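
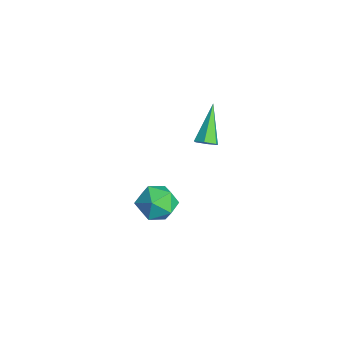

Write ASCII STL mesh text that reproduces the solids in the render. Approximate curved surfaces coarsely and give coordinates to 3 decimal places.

solid 
facet normal -0.955 0.256 -0.147
outer loop
vertex 0.31 2.169 -3.436
vertex -0.005 1.375 -2.77
vertex 0.199 2.363 -2.376
endloop
endfacet
facet normal -0.528 0.824 -0.206
outer loop
vertex 0.31 2.169 -3.436
vertex 0.199 2.363 -2.376
vertex 1.045 2.77 -2.916
endloop
endfacet
facet normal -0.053 0.690 -0.722
outer loop
vertex 0.31 2.169 -3.436
vertex 1.045 2.77 -2.916
vertex 1.365 2.034 -3.642
endloop
endfacet
facet normal -0.187 0.038 -0.982
outer loop
vertex 0.31 2.169 -3.436
vertex 1.365 2.034 -3.642
vertex 0.716 1.171 -3.552
endloop
endfacet
facet normal -0.745 -0.230 -0.627
outer loop
vertex 0.31 2.169 -3.436
vertex 0.716 1.171 -3.552
vertex -0.005 1.375 -2.77
endloop
endfacet
facet normal -0.172 0.897 0.407
outer loop
vertex 1.045 2.77 -2.916
vertex 0.199 2.363 -2.376
vertex 1.184 2.349 -1.928
endloop
endfacet
facet normal -0.864 -0.022 0.503
outer loop
vertex 0.199 2.363 -2.376
vertex -0.005 1.375 -2.77
vertex 0.535 1.486 -1.838
endloop
endfacet
facet normal -0.523 -0.808 -0.271
outer loop
vertex -0.005 1.375 -2.77
vertex 0.716 1.171 -3.552
vertex 0.855 0.75 -2.564
endloop
endfacet
facet normal 0.380 -0.374 -0.846
outer loop
vertex 0.716 1.171 -3.552
vertex 1.365 2.034 -3.642
vertex 1.701 1.157 -3.104
endloop
endfacet
facet normal 0.596 0.680 -0.427
outer loop
vertex 1.365 2.034 -3.642
vertex 1.045 2.77 -2.916
vertex 1.905 2.145 -2.71
endloop
endfacet
facet normal 0.187 -0.038 0.982
outer loop
vertex 1.59 1.351 -2.044
vertex 1.184 2.349 -1.928
vertex 0.535 1.486 -1.838
endloop
endfacet
facet normal 0.053 -0.690 0.722
outer loop
vertex 1.59 1.351 -2.044
vertex 0.535 1.486 -1.838
vertex 0.855 0.75 -2.564
endloop
endfacet
facet normal 0.528 -0.824 0.206
outer loop
vertex 1.59 1.351 -2.044
vertex 0.855 0.75 -2.564
vertex 1.701 1.157 -3.104
endloop
endfacet
facet normal 0.955 -0.256 0.147
outer loop
vertex 1.59 1.351 -2.044
vertex 1.701 1.157 -3.104
vertex 1.905 2.145 -2.71
endloop
endfacet
facet normal 0.745 0.230 0.627
outer loop
vertex 1.59 1.351 -2.044
vertex 1.905 2.145 -2.71
vertex 1.184 2.349 -1.928
endloop
endfacet
facet normal -0.380 0.374 0.846
outer loop
vertex 0.535 1.486 -1.838
vertex 1.184 2.349 -1.928
vertex 0.199 2.363 -2.376
endloop
endfacet
facet normal -0.596 -0.680 0.427
outer loop
vertex 0.855 0.75 -2.564
vertex 0.535 1.486 -1.838
vertex -0.005 1.375 -2.77
endloop
endfacet
facet normal 0.172 -0.897 -0.407
outer loop
vertex 1.701 1.157 -3.104
vertex 0.855 0.75 -2.564
vertex 0.716 1.171 -3.552
endloop
endfacet
facet normal 0.864 0.022 -0.503
outer loop
vertex 1.905 2.145 -2.71
vertex 1.701 1.157 -3.104
vertex 1.365 2.034 -3.642
endloop
endfacet
facet normal 0.523 0.808 0.271
outer loop
vertex 1.184 2.349 -1.928
vertex 1.905 2.145 -2.71
vertex 1.045 2.77 -2.916
endloop
endfacet
facet normal 0.632 -0.356 -0.688
outer loop
vertex 2.681 3.382 2.675
vertex 2.345 3.57 2.269
vertex 2.75 3.899 2.471
endloop
endfacet
facet normal 0.600 0.223 0.768
outer loop
vertex 2.681 3.382 2.675
vertex 2.75 3.899 2.471
vertex 1.035 4.31 3.691
endloop
endfacet
facet normal 0.633 -0.357 -0.687
outer loop
vertex 2.75 3.899 2.471
vertex 2.345 3.57 2.269
vertex 2.414 4.087 2.064
endloop
endfacet
facet normal 0.333 0.930 0.155
outer loop
vertex 2.75 3.899 2.471
vertex 2.414 4.087 2.064
vertex 1.035 4.31 3.691
endloop
endfacet
facet normal 0.633 -0.357 -0.687
outer loop
vertex 2.414 4.087 2.064
vertex 2.345 3.57 2.269
vertex 2.009 3.758 1.862
endloop
endfacet
facet normal -0.412 0.788 -0.457
outer loop
vertex 2.414 4.087 2.064
vertex 2.009 3.758 1.862
vertex 1.035 4.31 3.691
endloop
endfacet
facet normal 0.632 -0.357 -0.687
outer loop
vertex 2.009 3.758 1.862
vertex 2.345 3.57 2.269
vertex 1.939 3.242 2.066
endloop
endfacet
facet normal -0.888 -0.059 -0.455
outer loop
vertex 2.009 3.758 1.862
vertex 1.939 3.242 2.066
vertex 1.035 4.31 3.691
endloop
endfacet
facet normal 0.632 -0.357 -0.687
outer loop
vertex 1.939 3.242 2.066
vertex 2.345 3.57 2.269
vertex 2.275 3.054 2.473
endloop
endfacet
facet normal -0.621 -0.767 0.159
outer loop
vertex 1.939 3.242 2.066
vertex 2.275 3.054 2.473
vertex 1.035 4.31 3.691
endloop
endfacet
facet normal 0.631 -0.358 -0.688
outer loop
vertex 2.275 3.054 2.473
vertex 2.345 3.57 2.269
vertex 2.681 3.382 2.675
endloop
endfacet
facet normal 0.122 -0.626 0.770
outer loop
vertex 2.275 3.054 2.473
vertex 2.681 3.382 2.675
vertex 1.035 4.31 3.691
endloop
endfacet

endsolid


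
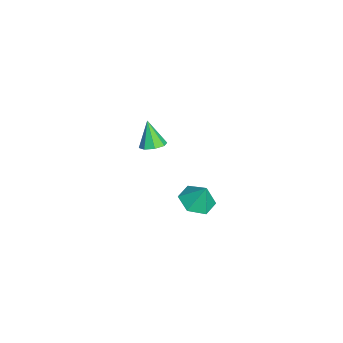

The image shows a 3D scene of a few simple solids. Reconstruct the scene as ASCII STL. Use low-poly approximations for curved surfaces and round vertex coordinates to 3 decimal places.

solid 
facet normal -0.239 -0.337 -0.911
outer loop
vertex 4.601 -1.771 2.412
vertex 3.847 -1.36 2.458
vertex 4.535 -0.962 2.13
endloop
endfacet
facet normal 0.948 0.171 0.270
outer loop
vertex 4.601 -1.771 2.412
vertex 4.535 -0.962 2.13
vertex 4.133 -0.96 3.542
endloop
endfacet
facet normal -0.239 -0.337 -0.911
outer loop
vertex 4.535 -0.962 2.13
vertex 3.847 -1.36 2.458
vertex 3.781 -0.551 2.176
endloop
endfacet
facet normal 0.481 0.866 0.136
outer loop
vertex 4.535 -0.962 2.13
vertex 3.781 -0.551 2.176
vertex 4.133 -0.96 3.542
endloop
endfacet
facet normal -0.240 -0.337 -0.910
outer loop
vertex 3.781 -0.551 2.176
vertex 3.847 -1.36 2.458
vertex 3.093 -0.949 2.505
endloop
endfacet
facet normal -0.339 0.874 0.349
outer loop
vertex 3.781 -0.551 2.176
vertex 3.093 -0.949 2.505
vertex 4.133 -0.96 3.542
endloop
endfacet
facet normal -0.240 -0.337 -0.910
outer loop
vertex 3.093 -0.949 2.505
vertex 3.847 -1.36 2.458
vertex 3.16 -1.759 2.787
endloop
endfacet
facet normal -0.693 0.185 0.697
outer loop
vertex 3.093 -0.949 2.505
vertex 3.16 -1.759 2.787
vertex 4.133 -0.96 3.542
endloop
endfacet
facet normal -0.240 -0.337 -0.910
outer loop
vertex 3.16 -1.759 2.787
vertex 3.847 -1.36 2.458
vertex 3.914 -2.17 2.74
endloop
endfacet
facet normal -0.226 -0.509 0.830
outer loop
vertex 3.16 -1.759 2.787
vertex 3.914 -2.17 2.74
vertex 4.133 -0.96 3.542
endloop
endfacet
facet normal -0.239 -0.337 -0.911
outer loop
vertex 3.914 -2.17 2.74
vertex 3.847 -1.36 2.458
vertex 4.601 -1.771 2.412
endloop
endfacet
facet normal 0.594 -0.516 0.617
outer loop
vertex 3.914 -2.17 2.74
vertex 4.601 -1.771 2.412
vertex 4.133 -0.96 3.542
endloop
endfacet
facet normal 0.384 0.188 -0.904
outer loop
vertex -1.855 -2.881 1.093
vertex -2.173 -3.405 0.849
vertex -2.316 -2.765 0.921
endloop
endfacet
facet normal -0.018 0.807 0.591
outer loop
vertex -1.855 -2.881 1.093
vertex -2.316 -2.765 0.921
vertex -2.727 -3.675 2.151
endloop
endfacet
facet normal 0.384 0.188 -0.904
outer loop
vertex -2.316 -2.765 0.921
vertex -2.173 -3.405 0.849
vertex -2.693 -3.024 0.707
endloop
endfacet
facet normal -0.650 0.698 0.300
outer loop
vertex -2.316 -2.765 0.921
vertex -2.693 -3.024 0.707
vertex -2.727 -3.675 2.151
endloop
endfacet
facet normal 0.384 0.187 -0.904
outer loop
vertex -2.693 -3.024 0.707
vertex -2.173 -3.405 0.849
vertex -2.766 -3.507 0.576
endloop
endfacet
facet normal -0.990 0.139 0.039
outer loop
vertex -2.693 -3.024 0.707
vertex -2.766 -3.507 0.576
vertex -2.727 -3.675 2.151
endloop
endfacet
facet normal 0.384 0.188 -0.904
outer loop
vertex -2.766 -3.507 0.576
vertex -2.173 -3.405 0.849
vertex -2.491 -3.93 0.605
endloop
endfacet
facet normal -0.837 -0.546 -0.038
outer loop
vertex -2.766 -3.507 0.576
vertex -2.491 -3.93 0.605
vertex -2.727 -3.675 2.151
endloop
endfacet
facet normal 0.384 0.187 -0.904
outer loop
vertex -2.491 -3.93 0.605
vertex -2.173 -3.405 0.849
vertex -2.03 -4.046 0.777
endloop
endfacet
facet normal -0.282 -0.953 0.114
outer loop
vertex -2.491 -3.93 0.605
vertex -2.03 -4.046 0.777
vertex -2.727 -3.675 2.151
endloop
endfacet
facet normal 0.384 0.187 -0.904
outer loop
vertex -2.03 -4.046 0.777
vertex -2.173 -3.405 0.849
vertex -1.653 -3.786 0.991
endloop
endfacet
facet normal 0.351 -0.844 0.406
outer loop
vertex -2.03 -4.046 0.777
vertex -1.653 -3.786 0.991
vertex -2.727 -3.675 2.151
endloop
endfacet
facet normal 0.385 0.188 -0.904
outer loop
vertex -1.653 -3.786 0.991
vertex -2.173 -3.405 0.849
vertex -1.581 -3.304 1.122
endloop
endfacet
facet normal 0.690 -0.284 0.666
outer loop
vertex -1.653 -3.786 0.991
vertex -1.581 -3.304 1.122
vertex -2.727 -3.675 2.151
endloop
endfacet
facet normal 0.385 0.187 -0.904
outer loop
vertex -1.581 -3.304 1.122
vertex -2.173 -3.405 0.849
vertex -1.855 -2.881 1.093
endloop
endfacet
facet normal 0.538 0.399 0.743
outer loop
vertex -1.581 -3.304 1.122
vertex -1.855 -2.881 1.093
vertex -2.727 -3.675 2.151
endloop
endfacet

endsolid


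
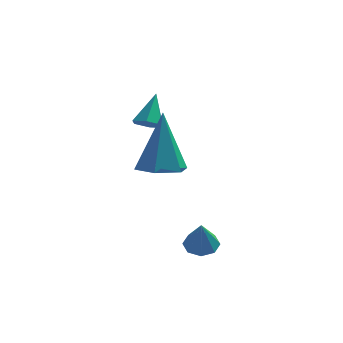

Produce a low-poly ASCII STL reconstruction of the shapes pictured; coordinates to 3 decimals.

solid 
facet normal -0.012 -0.321 -0.947
outer loop
vertex -1.973 0.105 0.907
vertex -2.723 -0.155 1.005
vertex -2.588 0.591 0.75
endloop
endfacet
facet normal 0.610 0.790 0.057
outer loop
vertex -1.973 0.105 0.907
vertex -2.588 0.591 0.75
vertex -2.697 0.515 2.975
endloop
endfacet
facet normal -0.012 -0.321 -0.947
outer loop
vertex -2.588 0.591 0.75
vertex -2.723 -0.155 1.005
vertex -3.338 0.331 0.848
endloop
endfacet
facet normal -0.326 0.945 0.016
outer loop
vertex -2.588 0.591 0.75
vertex -3.338 0.331 0.848
vertex -2.697 0.515 2.975
endloop
endfacet
facet normal -0.013 -0.322 -0.947
outer loop
vertex -3.338 0.331 0.848
vertex -2.723 -0.155 1.005
vertex -3.473 -0.415 1.104
endloop
endfacet
facet normal -0.931 0.257 0.258
outer loop
vertex -3.338 0.331 0.848
vertex -3.473 -0.415 1.104
vertex -2.697 0.515 2.975
endloop
endfacet
facet normal -0.013 -0.322 -0.946
outer loop
vertex -3.473 -0.415 1.104
vertex -2.723 -0.155 1.005
vertex -2.857 -0.901 1.261
endloop
endfacet
facet normal -0.601 -0.587 0.541
outer loop
vertex -3.473 -0.415 1.104
vertex -2.857 -0.901 1.261
vertex -2.697 0.515 2.975
endloop
endfacet
facet normal -0.012 -0.323 -0.946
outer loop
vertex -2.857 -0.901 1.261
vertex -2.723 -0.155 1.005
vertex -2.107 -0.641 1.163
endloop
endfacet
facet normal 0.333 -0.742 0.582
outer loop
vertex -2.857 -0.901 1.261
vertex -2.107 -0.641 1.163
vertex -2.697 0.515 2.975
endloop
endfacet
facet normal -0.012 -0.323 -0.946
outer loop
vertex -2.107 -0.641 1.163
vertex -2.723 -0.155 1.005
vertex -1.973 0.105 0.907
endloop
endfacet
facet normal 0.939 -0.052 0.339
outer loop
vertex -2.107 -0.641 1.163
vertex -1.973 0.105 0.907
vertex -2.697 0.515 2.975
endloop
endfacet
facet normal -0.163 -0.650 -0.742
outer loop
vertex -2.817 1.907 1.687
vertex -3.25 2.164 1.557
vertex -2.795 2.295 1.342
endloop
endfacet
facet normal 0.981 0.094 0.168
outer loop
vertex -2.817 1.907 1.687
vertex -2.795 2.295 1.342
vertex -3.05 2.956 2.463
endloop
endfacet
facet normal -0.163 -0.650 -0.742
outer loop
vertex -2.795 2.295 1.342
vertex -3.25 2.164 1.557
vertex -3.228 2.552 1.212
endloop
endfacet
facet normal 0.553 0.767 -0.326
outer loop
vertex -2.795 2.295 1.342
vertex -3.228 2.552 1.212
vertex -3.05 2.956 2.463
endloop
endfacet
facet normal -0.163 -0.650 -0.742
outer loop
vertex -3.228 2.552 1.212
vertex -3.25 2.164 1.557
vertex -3.683 2.421 1.427
endloop
endfacet
facet normal -0.371 0.898 -0.237
outer loop
vertex -3.228 2.552 1.212
vertex -3.683 2.421 1.427
vertex -3.05 2.956 2.463
endloop
endfacet
facet normal -0.163 -0.650 -0.743
outer loop
vertex -3.683 2.421 1.427
vertex -3.25 2.164 1.557
vertex -3.705 2.032 1.772
endloop
endfacet
facet normal -0.868 0.356 0.346
outer loop
vertex -3.683 2.421 1.427
vertex -3.705 2.032 1.772
vertex -3.05 2.956 2.463
endloop
endfacet
facet normal -0.163 -0.650 -0.743
outer loop
vertex -3.705 2.032 1.772
vertex -3.25 2.164 1.557
vertex -3.272 1.775 1.902
endloop
endfacet
facet normal -0.440 -0.316 0.840
outer loop
vertex -3.705 2.032 1.772
vertex -3.272 1.775 1.902
vertex -3.05 2.956 2.463
endloop
endfacet
facet normal -0.163 -0.650 -0.743
outer loop
vertex -3.272 1.775 1.902
vertex -3.25 2.164 1.557
vertex -2.817 1.907 1.687
endloop
endfacet
facet normal 0.485 -0.448 0.751
outer loop
vertex -3.272 1.775 1.902
vertex -2.817 1.907 1.687
vertex -3.05 2.956 2.463
endloop
endfacet
facet normal -0.007 0.332 -0.943
outer loop
vertex -1.118 -1.105 -1.928
vertex -1.514 -0.747 -1.799
vertex -0.964 -0.736 -1.799
endloop
endfacet
facet normal 0.848 -0.451 0.279
outer loop
vertex -1.118 -1.105 -1.928
vertex -0.964 -0.736 -1.799
vertex -1.506 -1.113 -0.761
endloop
endfacet
facet normal -0.007 0.334 -0.943
outer loop
vertex -0.964 -0.736 -1.799
vertex -1.514 -0.747 -1.799
vertex -1.132 -0.372 -1.669
endloop
endfacet
facet normal 0.836 0.203 0.510
outer loop
vertex -0.964 -0.736 -1.799
vertex -1.132 -0.372 -1.669
vertex -1.506 -1.113 -0.761
endloop
endfacet
facet normal -0.007 0.334 -0.943
outer loop
vertex -1.132 -0.372 -1.669
vertex -1.514 -0.747 -1.799
vertex -1.524 -0.228 -1.615
endloop
endfacet
facet normal 0.335 0.658 0.675
outer loop
vertex -1.132 -0.372 -1.669
vertex -1.524 -0.228 -1.615
vertex -1.506 -1.113 -0.761
endloop
endfacet
facet normal -0.007 0.334 -0.943
outer loop
vertex -1.524 -0.228 -1.615
vertex -1.514 -0.747 -1.799
vertex -1.91 -0.388 -1.669
endloop
endfacet
facet normal -0.361 0.644 0.675
outer loop
vertex -1.524 -0.228 -1.615
vertex -1.91 -0.388 -1.669
vertex -1.506 -1.113 -0.761
endloop
endfacet
facet normal -0.007 0.334 -0.943
outer loop
vertex -1.91 -0.388 -1.669
vertex -1.514 -0.747 -1.799
vertex -2.064 -0.758 -1.799
endloop
endfacet
facet normal -0.842 0.171 0.511
outer loop
vertex -1.91 -0.388 -1.669
vertex -2.064 -0.758 -1.799
vertex -1.506 -1.113 -0.761
endloop
endfacet
facet normal -0.007 0.332 -0.943
outer loop
vertex -2.064 -0.758 -1.799
vertex -1.514 -0.747 -1.799
vertex -1.895 -1.121 -1.928
endloop
endfacet
facet normal -0.829 -0.485 0.280
outer loop
vertex -2.064 -0.758 -1.799
vertex -1.895 -1.121 -1.928
vertex -1.506 -1.113 -0.761
endloop
endfacet
facet normal -0.008 0.333 -0.943
outer loop
vertex -1.895 -1.121 -1.928
vertex -1.514 -0.747 -1.799
vertex -1.503 -1.265 -1.982
endloop
endfacet
facet normal -0.328 -0.937 0.116
outer loop
vertex -1.895 -1.121 -1.928
vertex -1.503 -1.265 -1.982
vertex -1.506 -1.113 -0.761
endloop
endfacet
facet normal -0.006 0.333 -0.943
outer loop
vertex -1.503 -1.265 -1.982
vertex -1.514 -0.747 -1.799
vertex -1.118 -1.105 -1.928
endloop
endfacet
facet normal 0.367 -0.923 0.116
outer loop
vertex -1.503 -1.265 -1.982
vertex -1.118 -1.105 -1.928
vertex -1.506 -1.113 -0.761
endloop
endfacet

endsolid


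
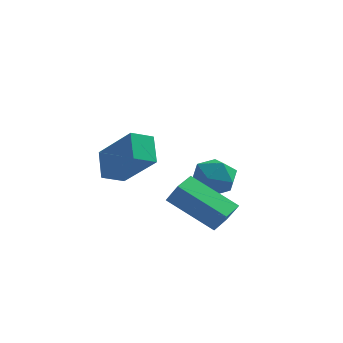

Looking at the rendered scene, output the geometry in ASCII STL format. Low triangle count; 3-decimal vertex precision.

solid 
facet normal -0.139 0.153 0.978
outer loop
vertex -0.352 4.059 0.728
vertex -0.847 3.254 0.783
vertex 0.09 3.244 0.918
endloop
endfacet
facet normal 0.478 0.437 0.762
outer loop
vertex -0.352 4.059 0.728
vertex 0.09 3.244 0.918
vertex 0.478 3.865 0.318
endloop
endfacet
facet normal 0.334 0.910 0.247
outer loop
vertex -0.352 4.059 0.728
vertex 0.478 3.865 0.318
vertex -0.218 4.258 -0.187
endloop
endfacet
facet normal -0.371 0.917 0.145
outer loop
vertex -0.352 4.059 0.728
vertex -0.218 4.258 -0.187
vertex -1.037 3.881 0.1
endloop
endfacet
facet normal -0.664 0.449 0.597
outer loop
vertex -0.352 4.059 0.728
vertex -1.037 3.881 0.1
vertex -0.847 3.254 0.783
endloop
endfacet
facet normal 0.874 -0.084 0.478
outer loop
vertex 0.478 3.865 0.318
vertex 0.09 3.244 0.918
vertex 0.497 2.939 0.12
endloop
endfacet
facet normal -0.125 -0.545 0.829
outer loop
vertex 0.09 3.244 0.918
vertex -0.847 3.254 0.783
vertex -0.322 2.562 0.407
endloop
endfacet
facet normal -0.975 -0.065 0.211
outer loop
vertex -0.847 3.254 0.783
vertex -1.037 3.881 0.1
vertex -1.018 2.955 -0.098
endloop
endfacet
facet normal -0.501 0.692 -0.520
outer loop
vertex -1.037 3.881 0.1
vertex -0.218 4.258 -0.187
vertex -0.63 3.576 -0.698
endloop
endfacet
facet normal 0.642 0.680 -0.355
outer loop
vertex -0.218 4.258 -0.187
vertex 0.478 3.865 0.318
vertex 0.307 3.566 -0.563
endloop
endfacet
facet normal 0.371 -0.917 -0.145
outer loop
vertex -0.188 2.761 -0.508
vertex 0.497 2.939 0.12
vertex -0.322 2.562 0.407
endloop
endfacet
facet normal -0.334 -0.910 -0.247
outer loop
vertex -0.188 2.761 -0.508
vertex -0.322 2.562 0.407
vertex -1.018 2.955 -0.098
endloop
endfacet
facet normal -0.478 -0.437 -0.762
outer loop
vertex -0.188 2.761 -0.508
vertex -1.018 2.955 -0.098
vertex -0.63 3.576 -0.698
endloop
endfacet
facet normal 0.139 -0.153 -0.978
outer loop
vertex -0.188 2.761 -0.508
vertex -0.63 3.576 -0.698
vertex 0.307 3.566 -0.563
endloop
endfacet
facet normal 0.664 -0.449 -0.597
outer loop
vertex -0.188 2.761 -0.508
vertex 0.307 3.566 -0.563
vertex 0.497 2.939 0.12
endloop
endfacet
facet normal 0.501 -0.692 0.520
outer loop
vertex -0.322 2.562 0.407
vertex 0.497 2.939 0.12
vertex 0.09 3.244 0.918
endloop
endfacet
facet normal -0.642 -0.680 0.355
outer loop
vertex -1.018 2.955 -0.098
vertex -0.322 2.562 0.407
vertex -0.847 3.254 0.783
endloop
endfacet
facet normal -0.874 0.084 -0.478
outer loop
vertex -0.63 3.576 -0.698
vertex -1.018 2.955 -0.098
vertex -1.037 3.881 0.1
endloop
endfacet
facet normal 0.125 0.545 -0.829
outer loop
vertex 0.307 3.566 -0.563
vertex -0.63 3.576 -0.698
vertex -0.218 4.258 -0.187
endloop
endfacet
facet normal 0.975 0.065 -0.211
outer loop
vertex 0.497 2.939 0.12
vertex 0.307 3.566 -0.563
vertex 0.478 3.865 0.318
endloop
endfacet
facet normal -0.644 0.383 -0.662
outer loop
vertex -3.772 0.701 2.155
vertex -3.106 1.239 1.818
vertex -3.468 -0.179 1.351
endloop
endfacet
facet normal -0.724 -0.585 0.366
outer loop
vertex -2.154 -0.959 2.702
vertex -3.772 0.701 2.155
vertex -3.468 -0.179 1.351
endloop
endfacet
facet normal -0.644 0.383 -0.662
outer loop
vertex -3.468 -0.179 1.351
vertex -3.106 1.239 1.818
vertex -2.802 0.359 1.014
endloop
endfacet
facet normal 0.247 -0.715 -0.654
outer loop
vertex -2.802 0.359 1.014
vertex -2.154 -0.959 2.702
vertex -3.468 -0.179 1.351
endloop
endfacet
facet normal -0.247 0.715 0.654
outer loop
vertex -3.772 0.701 2.155
vertex -1.792 0.459 3.169
vertex -3.106 1.239 1.818
endloop
endfacet
facet normal -0.724 -0.585 0.366
outer loop
vertex -2.458 -0.079 3.506
vertex -3.772 0.701 2.155
vertex -2.154 -0.959 2.702
endloop
endfacet
facet normal -0.247 0.715 0.654
outer loop
vertex -2.458 -0.079 3.506
vertex -1.792 0.459 3.169
vertex -3.772 0.701 2.155
endloop
endfacet
facet normal 0.724 0.585 -0.366
outer loop
vertex -3.106 1.239 1.818
vertex -1.792 0.459 3.169
vertex -2.802 0.359 1.014
endloop
endfacet
facet normal 0.247 -0.715 -0.654
outer loop
vertex -1.488 -0.421 2.365
vertex -2.154 -0.959 2.702
vertex -2.802 0.359 1.014
endloop
endfacet
facet normal 0.724 0.585 -0.366
outer loop
vertex -2.802 0.359 1.014
vertex -1.792 0.459 3.169
vertex -1.488 -0.421 2.365
endloop
endfacet
facet normal 0.644 -0.383 0.662
outer loop
vertex -1.488 -0.421 2.365
vertex -2.458 -0.079 3.506
vertex -2.154 -0.959 2.702
endloop
endfacet
facet normal 0.644 -0.383 0.662
outer loop
vertex -1.792 0.459 3.169
vertex -2.458 -0.079 3.506
vertex -1.488 -0.421 2.365
endloop
endfacet
facet normal -0.480 0.255 -0.840
outer loop
vertex -1.07 -0.927 0.841
vertex -0.812 -0.042 0.962
vertex 0.637 -1.277 -0.24
endloop
endfacet
facet normal -0.277 -0.952 -0.129
outer loop
vertex 1.092 -1.518 0.558
vertex -1.07 -0.927 0.841
vertex 0.637 -1.277 -0.24
endloop
endfacet
facet normal -0.480 0.254 -0.840
outer loop
vertex 0.637 -1.277 -0.24
vertex -0.812 -0.042 0.962
vertex 0.895 -0.391 -0.119
endloop
endfacet
facet normal 0.833 -0.171 -0.526
outer loop
vertex 0.895 -0.391 -0.119
vertex 1.092 -1.518 0.558
vertex 0.637 -1.277 -0.24
endloop
endfacet
facet normal -0.833 0.171 0.526
outer loop
vertex -1.07 -0.927 0.841
vertex -0.357 -0.283 1.76
vertex -0.812 -0.042 0.962
endloop
endfacet
facet normal -0.277 -0.952 -0.131
outer loop
vertex -0.615 -1.169 1.639
vertex -1.07 -0.927 0.841
vertex 1.092 -1.518 0.558
endloop
endfacet
facet normal -0.833 0.171 0.527
outer loop
vertex -0.615 -1.169 1.639
vertex -0.357 -0.283 1.76
vertex -1.07 -0.927 0.841
endloop
endfacet
facet normal 0.277 0.952 0.130
outer loop
vertex -0.812 -0.042 0.962
vertex -0.357 -0.283 1.76
vertex 0.895 -0.391 -0.119
endloop
endfacet
facet normal 0.833 -0.171 -0.527
outer loop
vertex 1.35 -0.633 0.679
vertex 1.092 -1.518 0.558
vertex 0.895 -0.391 -0.119
endloop
endfacet
facet normal 0.278 0.952 0.130
outer loop
vertex 0.895 -0.391 -0.119
vertex -0.357 -0.283 1.76
vertex 1.35 -0.633 0.679
endloop
endfacet
facet normal 0.480 -0.255 0.840
outer loop
vertex 1.35 -0.633 0.679
vertex -0.615 -1.169 1.639
vertex 1.092 -1.518 0.558
endloop
endfacet
facet normal 0.480 -0.254 0.840
outer loop
vertex -0.357 -0.283 1.76
vertex -0.615 -1.169 1.639
vertex 1.35 -0.633 0.679
endloop
endfacet

endsolid


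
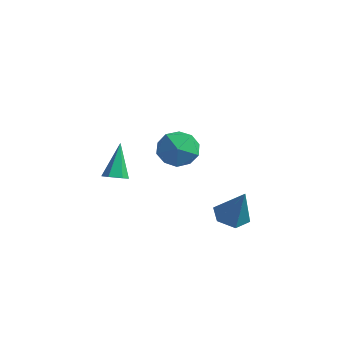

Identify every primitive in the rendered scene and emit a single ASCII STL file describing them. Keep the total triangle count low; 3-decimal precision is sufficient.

solid 
facet normal 0.283 -0.458 -0.843
outer loop
vertex -3.065 -0.695 -0.191
vertex -3.692 -0.589 -0.459
vertex -3.194 -0.119 -0.547
endloop
endfacet
facet normal 0.833 0.414 0.368
outer loop
vertex -3.065 -0.695 -0.191
vertex -3.194 -0.119 -0.547
vertex -4.308 0.409 1.379
endloop
endfacet
facet normal 0.283 -0.458 -0.843
outer loop
vertex -3.194 -0.119 -0.547
vertex -3.692 -0.589 -0.459
vertex -3.821 -0.013 -0.815
endloop
endfacet
facet normal 0.222 0.966 -0.137
outer loop
vertex -3.194 -0.119 -0.547
vertex -3.821 -0.013 -0.815
vertex -4.308 0.409 1.379
endloop
endfacet
facet normal 0.283 -0.458 -0.843
outer loop
vertex -3.821 -0.013 -0.815
vertex -3.692 -0.589 -0.459
vertex -4.319 -0.483 -0.727
endloop
endfacet
facet normal -0.684 0.673 -0.281
outer loop
vertex -3.821 -0.013 -0.815
vertex -4.319 -0.483 -0.727
vertex -4.308 0.409 1.379
endloop
endfacet
facet normal 0.283 -0.458 -0.843
outer loop
vertex -4.319 -0.483 -0.727
vertex -3.692 -0.589 -0.459
vertex -4.189 -1.059 -0.37
endloop
endfacet
facet normal -0.982 -0.173 0.078
outer loop
vertex -4.319 -0.483 -0.727
vertex -4.189 -1.059 -0.37
vertex -4.308 0.409 1.379
endloop
endfacet
facet normal 0.283 -0.458 -0.843
outer loop
vertex -4.189 -1.059 -0.37
vertex -3.692 -0.589 -0.459
vertex -3.562 -1.165 -0.102
endloop
endfacet
facet normal -0.371 -0.724 0.582
outer loop
vertex -4.189 -1.059 -0.37
vertex -3.562 -1.165 -0.102
vertex -4.308 0.409 1.379
endloop
endfacet
facet normal 0.283 -0.458 -0.843
outer loop
vertex -3.562 -1.165 -0.102
vertex -3.692 -0.589 -0.459
vertex -3.065 -0.695 -0.191
endloop
endfacet
facet normal 0.536 -0.429 0.727
outer loop
vertex -3.562 -1.165 -0.102
vertex -3.065 -0.695 -0.191
vertex -4.308 0.409 1.379
endloop
endfacet
facet normal -0.438 0.048 -0.898
outer loop
vertex 3.653 0.29 -1.311
vertex 2.919 0.812 -0.925
vertex 3.708 1.268 -1.285
endloop
endfacet
facet normal 0.995 -0.054 -0.080
outer loop
vertex 3.653 0.29 -1.311
vertex 3.708 1.268 -1.285
vertex 3.861 0.708 1.005
endloop
endfacet
facet normal -0.438 0.048 -0.898
outer loop
vertex 3.708 1.268 -1.285
vertex 2.919 0.812 -0.925
vertex 2.974 1.79 -0.899
endloop
endfacet
facet normal 0.623 0.768 0.146
outer loop
vertex 3.708 1.268 -1.285
vertex 2.974 1.79 -0.899
vertex 3.861 0.708 1.005
endloop
endfacet
facet normal -0.438 0.048 -0.898
outer loop
vertex 2.974 1.79 -0.899
vertex 2.919 0.812 -0.925
vertex 2.185 1.334 -0.539
endloop
endfacet
facet normal -0.211 0.804 0.555
outer loop
vertex 2.974 1.79 -0.899
vertex 2.185 1.334 -0.539
vertex 3.861 0.708 1.005
endloop
endfacet
facet normal -0.438 0.048 -0.898
outer loop
vertex 2.185 1.334 -0.539
vertex 2.919 0.812 -0.925
vertex 2.13 0.356 -0.565
endloop
endfacet
facet normal -0.674 0.018 0.739
outer loop
vertex 2.185 1.334 -0.539
vertex 2.13 0.356 -0.565
vertex 3.861 0.708 1.005
endloop
endfacet
facet normal -0.438 0.048 -0.898
outer loop
vertex 2.13 0.356 -0.565
vertex 2.919 0.812 -0.925
vertex 2.864 -0.166 -0.951
endloop
endfacet
facet normal -0.302 -0.804 0.513
outer loop
vertex 2.13 0.356 -0.565
vertex 2.864 -0.166 -0.951
vertex 3.861 0.708 1.005
endloop
endfacet
facet normal -0.438 0.048 -0.898
outer loop
vertex 2.864 -0.166 -0.951
vertex 2.919 0.812 -0.925
vertex 3.653 0.29 -1.311
endloop
endfacet
facet normal 0.533 -0.840 0.104
outer loop
vertex 2.864 -0.166 -0.951
vertex 3.653 0.29 -1.311
vertex 3.861 0.708 1.005
endloop
endfacet
facet normal -0.357 0.934 0.020
outer loop
vertex -0.386 0.535 2.471
vertex -0.323 0.532 3.721
vertex 0.656 0.921 3.046
endloop
endfacet
facet normal 0.016 0.817 -0.577
outer loop
vertex -0.386 0.535 2.471
vertex 0.656 0.921 3.046
vertex 0.735 0.2 2.027
endloop
endfacet
facet normal -0.284 0.268 -0.920
outer loop
vertex -0.386 0.535 2.471
vertex 0.735 0.2 2.027
vertex -0.196 -0.635 2.071
endloop
endfacet
facet normal -0.843 0.046 -0.536
outer loop
vertex -0.386 0.535 2.471
vertex -0.196 -0.635 2.071
vertex -0.85 -0.429 3.118
endloop
endfacet
facet normal -0.888 0.458 0.046
outer loop
vertex -0.386 0.535 2.471
vertex -0.85 -0.429 3.118
vertex -0.323 0.532 3.721
endloop
endfacet
facet normal 0.677 0.624 -0.389
outer loop
vertex 0.735 0.2 2.027
vertex 0.656 0.921 3.046
vertex 1.49 -0.011 3.002
endloop
endfacet
facet normal 0.074 0.814 0.576
outer loop
vertex 0.656 0.921 3.046
vertex -0.323 0.532 3.721
vertex 0.836 0.195 4.049
endloop
endfacet
facet normal -0.785 0.043 0.618
outer loop
vertex -0.323 0.532 3.721
vertex -0.85 -0.429 3.118
vertex -0.095 -0.64 4.093
endloop
endfacet
facet normal -0.713 -0.623 -0.323
outer loop
vertex -0.85 -0.429 3.118
vertex -0.196 -0.635 2.071
vertex -0.016 -1.361 3.074
endloop
endfacet
facet normal 0.191 -0.263 -0.946
outer loop
vertex -0.196 -0.635 2.071
vertex 0.735 0.2 2.027
vertex 0.963 -0.972 2.399
endloop
endfacet
facet normal 0.843 -0.046 0.536
outer loop
vertex 1.026 -0.975 3.649
vertex 1.49 -0.011 3.002
vertex 0.836 0.195 4.049
endloop
endfacet
facet normal 0.284 -0.268 0.920
outer loop
vertex 1.026 -0.975 3.649
vertex 0.836 0.195 4.049
vertex -0.095 -0.64 4.093
endloop
endfacet
facet normal -0.016 -0.817 0.577
outer loop
vertex 1.026 -0.975 3.649
vertex -0.095 -0.64 4.093
vertex -0.016 -1.361 3.074
endloop
endfacet
facet normal 0.357 -0.934 -0.020
outer loop
vertex 1.026 -0.975 3.649
vertex -0.016 -1.361 3.074
vertex 0.963 -0.972 2.399
endloop
endfacet
facet normal 0.888 -0.458 -0.046
outer loop
vertex 1.026 -0.975 3.649
vertex 0.963 -0.972 2.399
vertex 1.49 -0.011 3.002
endloop
endfacet
facet normal 0.713 0.623 0.323
outer loop
vertex 0.836 0.195 4.049
vertex 1.49 -0.011 3.002
vertex 0.656 0.921 3.046
endloop
endfacet
facet normal -0.191 0.263 0.946
outer loop
vertex -0.095 -0.64 4.093
vertex 0.836 0.195 4.049
vertex -0.323 0.532 3.721
endloop
endfacet
facet normal -0.677 -0.624 0.389
outer loop
vertex -0.016 -1.361 3.074
vertex -0.095 -0.64 4.093
vertex -0.85 -0.429 3.118
endloop
endfacet
facet normal -0.074 -0.814 -0.576
outer loop
vertex 0.963 -0.972 2.399
vertex -0.016 -1.361 3.074
vertex -0.196 -0.635 2.071
endloop
endfacet
facet normal 0.785 -0.043 -0.618
outer loop
vertex 1.49 -0.011 3.002
vertex 0.963 -0.972 2.399
vertex 0.735 0.2 2.027
endloop
endfacet

endsolid


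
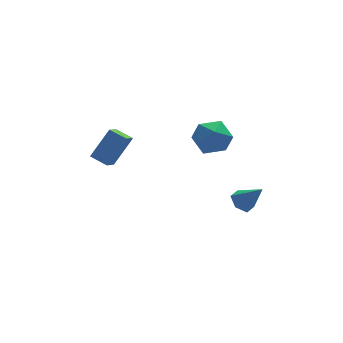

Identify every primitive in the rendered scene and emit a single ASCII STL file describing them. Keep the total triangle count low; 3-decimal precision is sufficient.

solid 
facet normal -0.473 -0.686 0.552
outer loop
vertex -2.404 2.403 -0.102
vertex -2.943 2.97 0.141
vertex -3.287 2.065 -1.279
endloop
endfacet
facet normal 0.659 -0.691 -0.296
outer loop
vertex -2.857 2.69 -1.781
vertex -2.404 2.403 -0.102
vertex -3.287 2.065 -1.279
endloop
endfacet
facet normal -0.473 -0.686 0.552
outer loop
vertex -3.287 2.065 -1.279
vertex -2.943 2.97 0.141
vertex -3.827 2.633 -1.036
endloop
endfacet
facet normal -0.585 -0.223 -0.779
outer loop
vertex -3.827 2.633 -1.036
vertex -2.857 2.69 -1.781
vertex -3.287 2.065 -1.279
endloop
endfacet
facet normal 0.586 0.223 0.779
outer loop
vertex -2.404 2.403 -0.102
vertex -2.513 3.595 -0.361
vertex -2.943 2.97 0.141
endloop
endfacet
facet normal 0.658 -0.692 -0.296
outer loop
vertex -1.973 3.027 -0.604
vertex -2.404 2.403 -0.102
vertex -2.857 2.69 -1.781
endloop
endfacet
facet normal 0.585 0.223 0.780
outer loop
vertex -1.973 3.027 -0.604
vertex -2.513 3.595 -0.361
vertex -2.404 2.403 -0.102
endloop
endfacet
facet normal -0.659 0.691 0.297
outer loop
vertex -2.943 2.97 0.141
vertex -2.513 3.595 -0.361
vertex -3.827 2.633 -1.036
endloop
endfacet
facet normal -0.586 -0.223 -0.779
outer loop
vertex -3.396 3.257 -1.538
vertex -2.857 2.69 -1.781
vertex -3.827 2.633 -1.036
endloop
endfacet
facet normal -0.658 0.692 0.295
outer loop
vertex -3.827 2.633 -1.036
vertex -2.513 3.595 -0.361
vertex -3.396 3.257 -1.538
endloop
endfacet
facet normal 0.473 0.686 -0.552
outer loop
vertex -3.396 3.257 -1.538
vertex -1.973 3.027 -0.604
vertex -2.857 2.69 -1.781
endloop
endfacet
facet normal 0.473 0.686 -0.552
outer loop
vertex -2.513 3.595 -0.361
vertex -1.973 3.027 -0.604
vertex -3.396 3.257 -1.538
endloop
endfacet
facet normal -0.562 0.766 0.311
outer loop
vertex 0.065 1.676 -0.013
vertex 0.304 1.5 0.852
vertex 0.806 2.074 0.346
endloop
endfacet
facet normal -0.309 0.886 -0.346
outer loop
vertex 0.065 1.676 -0.013
vertex 0.806 2.074 0.346
vertex 0.83 1.749 -0.509
endloop
endfacet
facet normal -0.532 0.357 -0.768
outer loop
vertex 0.065 1.676 -0.013
vertex 0.83 1.749 -0.509
vertex 0.342 0.975 -0.531
endloop
endfacet
facet normal -0.924 -0.090 -0.372
outer loop
vertex 0.065 1.676 -0.013
vertex 0.342 0.975 -0.531
vertex 0.018 0.822 0.31
endloop
endfacet
facet normal -0.942 0.163 0.293
outer loop
vertex 0.065 1.676 -0.013
vertex 0.018 0.822 0.31
vertex 0.304 1.5 0.852
endloop
endfacet
facet normal 0.405 0.858 -0.315
outer loop
vertex 0.83 1.749 -0.509
vertex 0.806 2.074 0.346
vertex 1.542 1.618 0.05
endloop
endfacet
facet normal -0.006 0.664 0.747
outer loop
vertex 0.806 2.074 0.346
vertex 0.304 1.5 0.852
vertex 1.218 1.465 0.891
endloop
endfacet
facet normal -0.622 -0.312 0.718
outer loop
vertex 0.304 1.5 0.852
vertex 0.018 0.822 0.31
vertex 0.73 0.691 0.869
endloop
endfacet
facet normal -0.592 -0.722 -0.359
outer loop
vertex 0.018 0.822 0.31
vertex 0.342 0.975 -0.531
vertex 0.754 0.366 0.014
endloop
endfacet
facet normal 0.043 0.001 -0.999
outer loop
vertex 0.342 0.975 -0.531
vertex 0.83 1.749 -0.509
vertex 1.256 0.94 -0.492
endloop
endfacet
facet normal 0.924 0.090 0.372
outer loop
vertex 1.495 0.764 0.373
vertex 1.542 1.618 0.05
vertex 1.218 1.465 0.891
endloop
endfacet
facet normal 0.532 -0.357 0.768
outer loop
vertex 1.495 0.764 0.373
vertex 1.218 1.465 0.891
vertex 0.73 0.691 0.869
endloop
endfacet
facet normal 0.309 -0.886 0.346
outer loop
vertex 1.495 0.764 0.373
vertex 0.73 0.691 0.869
vertex 0.754 0.366 0.014
endloop
endfacet
facet normal 0.562 -0.766 -0.311
outer loop
vertex 1.495 0.764 0.373
vertex 0.754 0.366 0.014
vertex 1.256 0.94 -0.492
endloop
endfacet
facet normal 0.942 -0.163 -0.293
outer loop
vertex 1.495 0.764 0.373
vertex 1.256 0.94 -0.492
vertex 1.542 1.618 0.05
endloop
endfacet
facet normal 0.592 0.722 0.359
outer loop
vertex 1.218 1.465 0.891
vertex 1.542 1.618 0.05
vertex 0.806 2.074 0.346
endloop
endfacet
facet normal -0.043 -0.001 0.999
outer loop
vertex 0.73 0.691 0.869
vertex 1.218 1.465 0.891
vertex 0.304 1.5 0.852
endloop
endfacet
facet normal -0.405 -0.858 0.315
outer loop
vertex 0.754 0.366 0.014
vertex 0.73 0.691 0.869
vertex 0.018 0.822 0.31
endloop
endfacet
facet normal 0.006 -0.664 -0.747
outer loop
vertex 1.256 0.94 -0.492
vertex 0.754 0.366 0.014
vertex 0.342 0.975 -0.531
endloop
endfacet
facet normal 0.622 0.312 -0.718
outer loop
vertex 1.542 1.618 0.05
vertex 1.256 0.94 -0.492
vertex 0.83 1.749 -0.509
endloop
endfacet
facet normal -0.489 0.408 -0.771
outer loop
vertex 2.646 2.014 -4.414
vertex 2.212 1.603 -4.356
vertex 2.175 2.122 -4.058
endloop
endfacet
facet normal 0.532 0.687 0.495
outer loop
vertex 2.646 2.014 -4.414
vertex 2.175 2.122 -4.058
vertex 2.868 1.057 -3.324
endloop
endfacet
facet normal -0.489 0.408 -0.771
outer loop
vertex 2.175 2.122 -4.058
vertex 2.212 1.603 -4.356
vertex 1.741 1.711 -4.0
endloop
endfacet
facet normal -0.278 0.416 0.866
outer loop
vertex 2.175 2.122 -4.058
vertex 1.741 1.711 -4.0
vertex 2.868 1.057 -3.324
endloop
endfacet
facet normal -0.489 0.408 -0.771
outer loop
vertex 1.741 1.711 -4.0
vertex 2.212 1.603 -4.356
vertex 1.779 1.192 -4.299
endloop
endfacet
facet normal -0.634 -0.421 0.649
outer loop
vertex 1.741 1.711 -4.0
vertex 1.779 1.192 -4.299
vertex 2.868 1.057 -3.324
endloop
endfacet
facet normal -0.489 0.408 -0.771
outer loop
vertex 1.779 1.192 -4.299
vertex 2.212 1.603 -4.356
vertex 2.25 1.084 -4.655
endloop
endfacet
facet normal -0.178 -0.982 0.063
outer loop
vertex 1.779 1.192 -4.299
vertex 2.25 1.084 -4.655
vertex 2.868 1.057 -3.324
endloop
endfacet
facet normal -0.489 0.408 -0.771
outer loop
vertex 2.25 1.084 -4.655
vertex 2.212 1.603 -4.356
vertex 2.683 1.495 -4.712
endloop
endfacet
facet normal 0.633 -0.710 -0.308
outer loop
vertex 2.25 1.084 -4.655
vertex 2.683 1.495 -4.712
vertex 2.868 1.057 -3.324
endloop
endfacet
facet normal -0.489 0.408 -0.771
outer loop
vertex 2.683 1.495 -4.712
vertex 2.212 1.603 -4.356
vertex 2.646 2.014 -4.414
endloop
endfacet
facet normal 0.988 0.124 -0.093
outer loop
vertex 2.683 1.495 -4.712
vertex 2.646 2.014 -4.414
vertex 2.868 1.057 -3.324
endloop
endfacet

endsolid


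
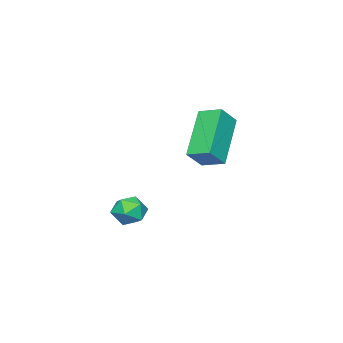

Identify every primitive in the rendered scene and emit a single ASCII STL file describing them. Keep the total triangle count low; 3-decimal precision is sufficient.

solid 
facet normal -0.707 -0.240 0.665
outer loop
vertex 2.181 1.107 2.844
vertex 2.126 1.932 3.083
vertex 1.526 1.251 2.199
endloop
endfacet
facet normal 0.063 -0.958 -0.278
outer loop
vertex 2.934 1.728 0.877
vertex 2.181 1.107 2.844
vertex 1.526 1.251 2.199
endloop
endfacet
facet normal -0.707 -0.240 0.665
outer loop
vertex 1.526 1.251 2.199
vertex 2.126 1.932 3.083
vertex 1.471 2.075 2.438
endloop
endfacet
facet normal -0.704 0.154 -0.694
outer loop
vertex 1.471 2.075 2.438
vertex 2.934 1.728 0.877
vertex 1.526 1.251 2.199
endloop
endfacet
facet normal 0.704 -0.154 0.694
outer loop
vertex 2.181 1.107 2.844
vertex 3.534 2.409 1.761
vertex 2.126 1.932 3.083
endloop
endfacet
facet normal 0.064 -0.958 -0.278
outer loop
vertex 3.589 1.585 1.522
vertex 2.181 1.107 2.844
vertex 2.934 1.728 0.877
endloop
endfacet
facet normal 0.704 -0.154 0.694
outer loop
vertex 3.589 1.585 1.522
vertex 3.534 2.409 1.761
vertex 2.181 1.107 2.844
endloop
endfacet
facet normal -0.064 0.959 0.278
outer loop
vertex 2.126 1.932 3.083
vertex 3.534 2.409 1.761
vertex 1.471 2.075 2.438
endloop
endfacet
facet normal -0.704 0.154 -0.694
outer loop
vertex 2.879 2.553 1.116
vertex 2.934 1.728 0.877
vertex 1.471 2.075 2.438
endloop
endfacet
facet normal -0.064 0.958 0.279
outer loop
vertex 1.471 2.075 2.438
vertex 3.534 2.409 1.761
vertex 2.879 2.553 1.116
endloop
endfacet
facet normal 0.707 0.240 -0.665
outer loop
vertex 2.879 2.553 1.116
vertex 3.589 1.585 1.522
vertex 2.934 1.728 0.877
endloop
endfacet
facet normal 0.707 0.240 -0.665
outer loop
vertex 3.534 2.409 1.761
vertex 3.589 1.585 1.522
vertex 2.879 2.553 1.116
endloop
endfacet
facet normal -0.962 0.094 0.257
outer loop
vertex 2.587 -1.138 -1.79
vertex 2.768 -0.929 -1.188
vertex 2.68 -0.492 -1.677
endloop
endfacet
facet normal -0.873 0.203 -0.443
outer loop
vertex 2.587 -1.138 -1.79
vertex 2.68 -0.492 -1.677
vertex 2.901 -0.765 -2.238
endloop
endfacet
facet normal -0.576 -0.383 -0.722
outer loop
vertex 2.587 -1.138 -1.79
vertex 2.901 -0.765 -2.238
vertex 3.126 -1.372 -2.096
endloop
endfacet
facet normal -0.481 -0.855 -0.194
outer loop
vertex 2.587 -1.138 -1.79
vertex 3.126 -1.372 -2.096
vertex 3.043 -1.473 -1.446
endloop
endfacet
facet normal -0.720 -0.559 0.411
outer loop
vertex 2.587 -1.138 -1.79
vertex 3.043 -1.473 -1.446
vertex 2.768 -0.929 -1.188
endloop
endfacet
facet normal -0.414 0.744 -0.525
outer loop
vertex 2.901 -0.765 -2.238
vertex 2.68 -0.492 -1.677
vertex 3.277 -0.327 -1.914
endloop
endfacet
facet normal -0.558 0.566 0.607
outer loop
vertex 2.68 -0.492 -1.677
vertex 2.768 -0.929 -1.188
vertex 3.194 -0.428 -1.264
endloop
endfacet
facet normal -0.167 -0.490 0.856
outer loop
vertex 2.768 -0.929 -1.188
vertex 3.043 -1.473 -1.446
vertex 3.419 -1.035 -1.122
endloop
endfacet
facet normal 0.219 -0.968 -0.122
outer loop
vertex 3.043 -1.473 -1.446
vertex 3.126 -1.372 -2.096
vertex 3.64 -1.308 -1.683
endloop
endfacet
facet normal 0.066 -0.204 -0.977
outer loop
vertex 3.126 -1.372 -2.096
vertex 2.901 -0.765 -2.238
vertex 3.552 -0.871 -2.172
endloop
endfacet
facet normal 0.481 0.855 0.194
outer loop
vertex 3.733 -0.662 -1.57
vertex 3.277 -0.327 -1.914
vertex 3.194 -0.428 -1.264
endloop
endfacet
facet normal 0.576 0.383 0.722
outer loop
vertex 3.733 -0.662 -1.57
vertex 3.194 -0.428 -1.264
vertex 3.419 -1.035 -1.122
endloop
endfacet
facet normal 0.873 -0.203 0.443
outer loop
vertex 3.733 -0.662 -1.57
vertex 3.419 -1.035 -1.122
vertex 3.64 -1.308 -1.683
endloop
endfacet
facet normal 0.962 -0.094 -0.257
outer loop
vertex 3.733 -0.662 -1.57
vertex 3.64 -1.308 -1.683
vertex 3.552 -0.871 -2.172
endloop
endfacet
facet normal 0.720 0.559 -0.411
outer loop
vertex 3.733 -0.662 -1.57
vertex 3.552 -0.871 -2.172
vertex 3.277 -0.327 -1.914
endloop
endfacet
facet normal -0.219 0.968 0.122
outer loop
vertex 3.194 -0.428 -1.264
vertex 3.277 -0.327 -1.914
vertex 2.68 -0.492 -1.677
endloop
endfacet
facet normal -0.066 0.204 0.977
outer loop
vertex 3.419 -1.035 -1.122
vertex 3.194 -0.428 -1.264
vertex 2.768 -0.929 -1.188
endloop
endfacet
facet normal 0.414 -0.744 0.525
outer loop
vertex 3.64 -1.308 -1.683
vertex 3.419 -1.035 -1.122
vertex 3.043 -1.473 -1.446
endloop
endfacet
facet normal 0.558 -0.566 -0.607
outer loop
vertex 3.552 -0.871 -2.172
vertex 3.64 -1.308 -1.683
vertex 3.126 -1.372 -2.096
endloop
endfacet
facet normal 0.167 0.490 -0.856
outer loop
vertex 3.277 -0.327 -1.914
vertex 3.552 -0.871 -2.172
vertex 2.901 -0.765 -2.238
endloop
endfacet

endsolid


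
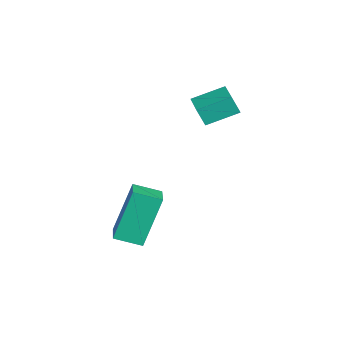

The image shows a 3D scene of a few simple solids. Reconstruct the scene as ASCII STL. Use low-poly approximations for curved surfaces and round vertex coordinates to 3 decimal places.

solid 
facet normal -0.961 0.049 -0.273
outer loop
vertex -1.757 -1.145 1.02
vertex -1.606 -0.112 0.673
vertex -1.229 -1.891 -0.97
endloop
endfacet
facet normal -0.138 -0.939 0.315
outer loop
vertex -0.114 -1.948 -0.653
vertex -1.757 -1.145 1.02
vertex -1.229 -1.891 -0.97
endloop
endfacet
facet normal -0.961 0.049 -0.274
outer loop
vertex -1.229 -1.891 -0.97
vertex -1.606 -0.112 0.673
vertex -1.077 -0.858 -1.317
endloop
endfacet
facet normal 0.241 -0.341 -0.909
outer loop
vertex -1.077 -0.858 -1.317
vertex -0.114 -1.948 -0.653
vertex -1.229 -1.891 -0.97
endloop
endfacet
facet normal -0.241 0.341 0.909
outer loop
vertex -1.757 -1.145 1.02
vertex -0.491 -0.169 0.99
vertex -1.606 -0.112 0.673
endloop
endfacet
facet normal -0.138 -0.939 0.315
outer loop
vertex -0.643 -1.202 1.337
vertex -1.757 -1.145 1.02
vertex -0.114 -1.948 -0.653
endloop
endfacet
facet normal -0.241 0.341 0.909
outer loop
vertex -0.643 -1.202 1.337
vertex -0.491 -0.169 0.99
vertex -1.757 -1.145 1.02
endloop
endfacet
facet normal 0.138 0.939 -0.315
outer loop
vertex -1.606 -0.112 0.673
vertex -0.491 -0.169 0.99
vertex -1.077 -0.858 -1.317
endloop
endfacet
facet normal 0.241 -0.341 -0.909
outer loop
vertex 0.037 -0.915 -1.0
vertex -0.114 -1.948 -0.653
vertex -1.077 -0.858 -1.317
endloop
endfacet
facet normal 0.138 0.939 -0.315
outer loop
vertex -1.077 -0.858 -1.317
vertex -0.491 -0.169 0.99
vertex 0.037 -0.915 -1.0
endloop
endfacet
facet normal 0.961 -0.049 0.274
outer loop
vertex 0.037 -0.915 -1.0
vertex -0.643 -1.202 1.337
vertex -0.114 -1.948 -0.653
endloop
endfacet
facet normal 0.961 -0.049 0.273
outer loop
vertex -0.491 -0.169 0.99
vertex -0.643 -1.202 1.337
vertex 0.037 -0.915 -1.0
endloop
endfacet
facet normal -0.992 -0.079 -0.097
outer loop
vertex -3.951 1.112 3.995
vertex -4.101 2.375 4.504
vertex -3.9 1.431 3.219
endloop
endfacet
facet normal 0.110 -0.922 -0.372
outer loop
vertex -2.719 1.525 3.336
vertex -3.951 1.112 3.995
vertex -3.9 1.431 3.219
endloop
endfacet
facet normal -0.992 -0.078 -0.098
outer loop
vertex -3.9 1.431 3.219
vertex -4.101 2.375 4.504
vertex -4.05 2.694 3.729
endloop
endfacet
facet normal 0.061 0.380 -0.923
outer loop
vertex -4.05 2.694 3.729
vertex -2.719 1.525 3.336
vertex -3.9 1.431 3.219
endloop
endfacet
facet normal -0.061 -0.379 0.923
outer loop
vertex -3.951 1.112 3.995
vertex -2.92 2.469 4.621
vertex -4.101 2.375 4.504
endloop
endfacet
facet normal 0.110 -0.922 -0.372
outer loop
vertex -2.77 1.206 4.111
vertex -3.951 1.112 3.995
vertex -2.719 1.525 3.336
endloop
endfacet
facet normal -0.060 -0.380 0.923
outer loop
vertex -2.77 1.206 4.111
vertex -2.92 2.469 4.621
vertex -3.951 1.112 3.995
endloop
endfacet
facet normal -0.110 0.922 0.372
outer loop
vertex -4.101 2.375 4.504
vertex -2.92 2.469 4.621
vertex -4.05 2.694 3.729
endloop
endfacet
facet normal 0.060 0.379 -0.923
outer loop
vertex -2.869 2.788 3.845
vertex -2.719 1.525 3.336
vertex -4.05 2.694 3.729
endloop
endfacet
facet normal -0.110 0.922 0.372
outer loop
vertex -4.05 2.694 3.729
vertex -2.92 2.469 4.621
vertex -2.869 2.788 3.845
endloop
endfacet
facet normal 0.992 0.078 0.098
outer loop
vertex -2.869 2.788 3.845
vertex -2.77 1.206 4.111
vertex -2.719 1.525 3.336
endloop
endfacet
facet normal 0.992 0.078 0.097
outer loop
vertex -2.92 2.469 4.621
vertex -2.77 1.206 4.111
vertex -2.869 2.788 3.845
endloop
endfacet

endsolid


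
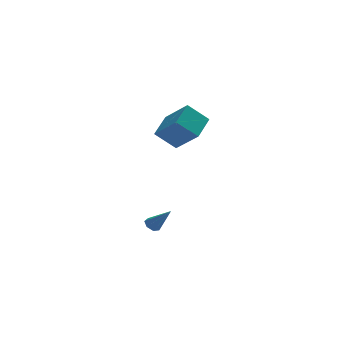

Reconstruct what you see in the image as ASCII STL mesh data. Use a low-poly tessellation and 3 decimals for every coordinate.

solid 
facet normal -0.517 0.405 -0.754
outer loop
vertex -1.885 -1.772 -4.309
vertex -2.199 -1.562 -3.981
vertex -1.775 -1.375 -4.171
endloop
endfacet
facet normal 0.926 -0.134 -0.352
outer loop
vertex -1.885 -1.772 -4.309
vertex -1.775 -1.375 -4.171
vertex -1.361 -2.218 -2.759
endloop
endfacet
facet normal -0.517 0.405 -0.755
outer loop
vertex -1.775 -1.375 -4.171
vertex -2.199 -1.562 -3.981
vertex -1.985 -1.119 -3.89
endloop
endfacet
facet normal 0.819 0.565 0.097
outer loop
vertex -1.775 -1.375 -4.171
vertex -1.985 -1.119 -3.89
vertex -1.361 -2.218 -2.759
endloop
endfacet
facet normal -0.517 0.405 -0.754
outer loop
vertex -1.985 -1.119 -3.89
vertex -2.199 -1.562 -3.981
vertex -2.355 -1.197 -3.678
endloop
endfacet
facet normal 0.199 0.755 0.624
outer loop
vertex -1.985 -1.119 -3.89
vertex -2.355 -1.197 -3.678
vertex -1.361 -2.218 -2.759
endloop
endfacet
facet normal -0.516 0.405 -0.754
outer loop
vertex -2.355 -1.197 -3.678
vertex -2.199 -1.562 -3.981
vertex -2.608 -1.549 -3.694
endloop
endfacet
facet normal -0.466 0.297 0.834
outer loop
vertex -2.355 -1.197 -3.678
vertex -2.608 -1.549 -3.694
vertex -1.361 -2.218 -2.759
endloop
endfacet
facet normal -0.517 0.404 -0.755
outer loop
vertex -2.608 -1.549 -3.694
vertex -2.199 -1.562 -3.981
vertex -2.552 -1.911 -3.926
endloop
endfacet
facet normal -0.677 -0.469 0.568
outer loop
vertex -2.608 -1.549 -3.694
vertex -2.552 -1.911 -3.926
vertex -1.361 -2.218 -2.759
endloop
endfacet
facet normal -0.518 0.405 -0.753
outer loop
vertex -2.552 -1.911 -3.926
vertex -2.199 -1.562 -3.981
vertex -2.231 -2.01 -4.2
endloop
endfacet
facet normal -0.274 -0.961 0.027
outer loop
vertex -2.552 -1.911 -3.926
vertex -2.231 -2.01 -4.2
vertex -1.361 -2.218 -2.759
endloop
endfacet
facet normal -0.517 0.406 -0.754
outer loop
vertex -2.231 -2.01 -4.2
vertex -2.199 -1.562 -3.981
vertex -1.885 -1.772 -4.309
endloop
endfacet
facet normal 0.439 -0.813 -0.382
outer loop
vertex -2.231 -2.01 -4.2
vertex -1.885 -1.772 -4.309
vertex -1.361 -2.218 -2.759
endloop
endfacet
facet normal -0.729 0.152 0.667
outer loop
vertex -1.117 -2.422 3.619
vertex -0.299 -1.161 4.225
vertex -2.019 -1.233 2.363
endloop
endfacet
facet normal -0.505 -0.778 -0.373
outer loop
vertex -0.941 -1.459 1.375
vertex -1.117 -2.422 3.619
vertex -2.019 -1.233 2.363
endloop
endfacet
facet normal -0.729 0.152 0.667
outer loop
vertex -2.019 -1.233 2.363
vertex -0.299 -1.161 4.225
vertex -1.201 0.027 2.969
endloop
endfacet
facet normal -0.462 0.610 -0.644
outer loop
vertex -1.201 0.027 2.969
vertex -0.941 -1.459 1.375
vertex -2.019 -1.233 2.363
endloop
endfacet
facet normal 0.462 -0.609 0.644
outer loop
vertex -1.117 -2.422 3.619
vertex 0.779 -1.387 3.237
vertex -0.299 -1.161 4.225
endloop
endfacet
facet normal -0.505 -0.778 -0.374
outer loop
vertex -0.039 -2.647 2.631
vertex -1.117 -2.422 3.619
vertex -0.941 -1.459 1.375
endloop
endfacet
facet normal 0.463 -0.610 0.644
outer loop
vertex -0.039 -2.647 2.631
vertex 0.779 -1.387 3.237
vertex -1.117 -2.422 3.619
endloop
endfacet
facet normal 0.505 0.778 0.373
outer loop
vertex -0.299 -1.161 4.225
vertex 0.779 -1.387 3.237
vertex -1.201 0.027 2.969
endloop
endfacet
facet normal -0.463 0.610 -0.644
outer loop
vertex -0.123 -0.198 1.981
vertex -0.941 -1.459 1.375
vertex -1.201 0.027 2.969
endloop
endfacet
facet normal 0.505 0.778 0.374
outer loop
vertex -1.201 0.027 2.969
vertex 0.779 -1.387 3.237
vertex -0.123 -0.198 1.981
endloop
endfacet
facet normal 0.729 -0.152 -0.667
outer loop
vertex -0.123 -0.198 1.981
vertex -0.039 -2.647 2.631
vertex -0.941 -1.459 1.375
endloop
endfacet
facet normal 0.729 -0.152 -0.668
outer loop
vertex 0.779 -1.387 3.237
vertex -0.039 -2.647 2.631
vertex -0.123 -0.198 1.981
endloop
endfacet

endsolid


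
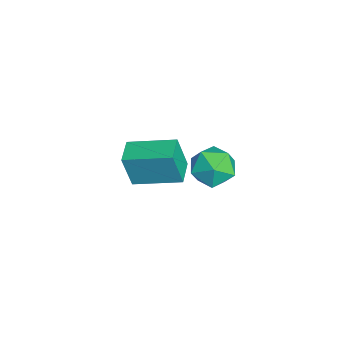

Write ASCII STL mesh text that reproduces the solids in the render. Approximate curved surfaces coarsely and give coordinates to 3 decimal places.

solid 
facet normal -0.976 0.207 0.060
outer loop
vertex -2.212 0.251 -1.475
vertex -1.835 1.908 -1.06
vertex -2.223 0.591 -2.823
endloop
endfacet
facet normal -0.215 -0.947 -0.237
outer loop
vertex -1.285 0.392 -2.88
vertex -2.212 0.251 -1.475
vertex -2.223 0.591 -2.823
endloop
endfacet
facet normal -0.976 0.208 0.060
outer loop
vertex -2.223 0.591 -2.823
vertex -1.835 1.908 -1.06
vertex -1.845 2.248 -2.407
endloop
endfacet
facet normal -0.007 0.245 -0.970
outer loop
vertex -1.845 2.248 -2.407
vertex -1.285 0.392 -2.88
vertex -2.223 0.591 -2.823
endloop
endfacet
facet normal 0.007 -0.244 0.970
outer loop
vertex -2.212 0.251 -1.475
vertex -0.897 1.709 -1.117
vertex -1.835 1.908 -1.06
endloop
endfacet
facet normal -0.216 -0.947 -0.237
outer loop
vertex -1.275 0.052 -1.533
vertex -2.212 0.251 -1.475
vertex -1.285 0.392 -2.88
endloop
endfacet
facet normal 0.008 -0.245 0.969
outer loop
vertex -1.275 0.052 -1.533
vertex -0.897 1.709 -1.117
vertex -2.212 0.251 -1.475
endloop
endfacet
facet normal 0.215 0.947 0.237
outer loop
vertex -1.835 1.908 -1.06
vertex -0.897 1.709 -1.117
vertex -1.845 2.248 -2.407
endloop
endfacet
facet normal -0.008 0.245 -0.970
outer loop
vertex -0.908 2.049 -2.465
vertex -1.285 0.392 -2.88
vertex -1.845 2.248 -2.407
endloop
endfacet
facet normal 0.216 0.947 0.237
outer loop
vertex -1.845 2.248 -2.407
vertex -0.897 1.709 -1.117
vertex -0.908 2.049 -2.465
endloop
endfacet
facet normal 0.976 -0.207 -0.060
outer loop
vertex -0.908 2.049 -2.465
vertex -1.275 0.052 -1.533
vertex -1.285 0.392 -2.88
endloop
endfacet
facet normal 0.976 -0.208 -0.060
outer loop
vertex -0.897 1.709 -1.117
vertex -1.275 0.052 -1.533
vertex -0.908 2.049 -2.465
endloop
endfacet
facet normal -0.430 0.090 0.898
outer loop
vertex 2.354 3.216 2.262
vertex 1.687 2.831 1.981
vertex 2.298 2.4 2.317
endloop
endfacet
facet normal 0.279 0.045 0.959
outer loop
vertex 2.354 3.216 2.262
vertex 2.298 2.4 2.317
vertex 3.007 2.748 2.094
endloop
endfacet
facet normal 0.566 0.580 0.585
outer loop
vertex 2.354 3.216 2.262
vertex 3.007 2.748 2.094
vertex 2.833 3.395 1.621
endloop
endfacet
facet normal 0.035 0.956 0.293
outer loop
vertex 2.354 3.216 2.262
vertex 2.833 3.395 1.621
vertex 2.017 3.446 1.551
endloop
endfacet
facet normal -0.581 0.652 0.487
outer loop
vertex 2.354 3.216 2.262
vertex 2.017 3.446 1.551
vertex 1.687 2.831 1.981
endloop
endfacet
facet normal 0.488 -0.569 0.662
outer loop
vertex 3.007 2.748 2.094
vertex 2.298 2.4 2.317
vertex 2.743 2.074 1.709
endloop
endfacet
facet normal -0.660 -0.497 0.563
outer loop
vertex 2.298 2.4 2.317
vertex 1.687 2.831 1.981
vertex 1.927 2.125 1.639
endloop
endfacet
facet normal -0.905 0.413 -0.103
outer loop
vertex 1.687 2.831 1.981
vertex 2.017 3.446 1.551
vertex 1.753 2.772 1.166
endloop
endfacet
facet normal 0.092 0.904 -0.417
outer loop
vertex 2.017 3.446 1.551
vertex 2.833 3.395 1.621
vertex 2.462 3.12 0.943
endloop
endfacet
facet normal 0.953 0.297 0.056
outer loop
vertex 2.833 3.395 1.621
vertex 3.007 2.748 2.094
vertex 3.073 2.689 1.279
endloop
endfacet
facet normal -0.035 -0.956 -0.293
outer loop
vertex 2.406 2.304 0.998
vertex 2.743 2.074 1.709
vertex 1.927 2.125 1.639
endloop
endfacet
facet normal -0.566 -0.580 -0.585
outer loop
vertex 2.406 2.304 0.998
vertex 1.927 2.125 1.639
vertex 1.753 2.772 1.166
endloop
endfacet
facet normal -0.279 -0.045 -0.959
outer loop
vertex 2.406 2.304 0.998
vertex 1.753 2.772 1.166
vertex 2.462 3.12 0.943
endloop
endfacet
facet normal 0.430 -0.090 -0.898
outer loop
vertex 2.406 2.304 0.998
vertex 2.462 3.12 0.943
vertex 3.073 2.689 1.279
endloop
endfacet
facet normal 0.581 -0.652 -0.487
outer loop
vertex 2.406 2.304 0.998
vertex 3.073 2.689 1.279
vertex 2.743 2.074 1.709
endloop
endfacet
facet normal -0.092 -0.904 0.417
outer loop
vertex 1.927 2.125 1.639
vertex 2.743 2.074 1.709
vertex 2.298 2.4 2.317
endloop
endfacet
facet normal -0.953 -0.297 -0.056
outer loop
vertex 1.753 2.772 1.166
vertex 1.927 2.125 1.639
vertex 1.687 2.831 1.981
endloop
endfacet
facet normal -0.488 0.569 -0.662
outer loop
vertex 2.462 3.12 0.943
vertex 1.753 2.772 1.166
vertex 2.017 3.446 1.551
endloop
endfacet
facet normal 0.660 0.497 -0.563
outer loop
vertex 3.073 2.689 1.279
vertex 2.462 3.12 0.943
vertex 2.833 3.395 1.621
endloop
endfacet
facet normal 0.905 -0.413 0.103
outer loop
vertex 2.743 2.074 1.709
vertex 3.073 2.689 1.279
vertex 3.007 2.748 2.094
endloop
endfacet

endsolid


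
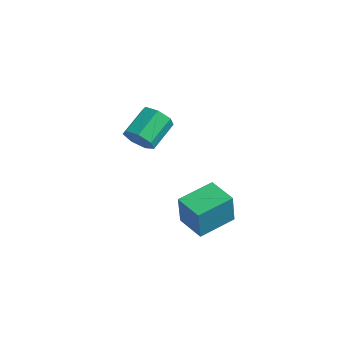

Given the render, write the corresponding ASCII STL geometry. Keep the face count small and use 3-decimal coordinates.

solid 
facet normal 0.207 -0.851 -0.483
outer loop
vertex -1.978 1.436 1.657
vertex -2.289 1.681 1.092
vertex -1.627 1.737 1.277
endloop
endfacet
facet normal 0.783 -0.152 0.603
outer loop
vertex -1.978 1.436 1.657
vertex -1.627 1.737 1.277
vertex -2.26 2.593 2.314
endloop
endfacet
facet normal 0.783 -0.151 0.603
outer loop
vertex -2.26 2.593 2.314
vertex -1.627 1.737 1.277
vertex -1.909 2.895 1.934
endloop
endfacet
facet normal -0.208 0.850 0.484
outer loop
vertex -2.26 2.593 2.314
vertex -1.909 2.895 1.934
vertex -2.571 2.839 1.748
endloop
endfacet
facet normal 0.207 -0.851 -0.483
outer loop
vertex -1.627 1.737 1.277
vertex -2.289 1.681 1.092
vertex -1.774 1.996 0.758
endloop
endfacet
facet normal 0.947 0.298 -0.119
outer loop
vertex -1.627 1.737 1.277
vertex -1.774 1.996 0.758
vertex -1.909 2.895 1.934
endloop
endfacet
facet normal 0.947 0.298 -0.119
outer loop
vertex -1.909 2.895 1.934
vertex -1.774 1.996 0.758
vertex -2.056 3.154 1.414
endloop
endfacet
facet normal -0.208 0.851 0.483
outer loop
vertex -1.909 2.895 1.934
vertex -2.056 3.154 1.414
vertex -2.571 2.839 1.748
endloop
endfacet
facet normal 0.207 -0.851 -0.483
outer loop
vertex -1.774 1.996 0.758
vertex -2.289 1.681 1.092
vertex -2.309 2.018 0.49
endloop
endfacet
facet normal 0.399 0.524 -0.753
outer loop
vertex -1.774 1.996 0.758
vertex -2.309 2.018 0.49
vertex -2.056 3.154 1.414
endloop
endfacet
facet normal 0.398 0.524 -0.753
outer loop
vertex -2.056 3.154 1.414
vertex -2.309 2.018 0.49
vertex -2.591 3.175 1.146
endloop
endfacet
facet normal -0.208 0.851 0.482
outer loop
vertex -2.056 3.154 1.414
vertex -2.591 3.175 1.146
vertex -2.571 2.839 1.748
endloop
endfacet
facet normal 0.208 -0.851 -0.483
outer loop
vertex -2.309 2.018 0.49
vertex -2.289 1.681 1.092
vertex -2.829 1.786 0.675
endloop
endfacet
facet normal -0.450 0.355 -0.819
outer loop
vertex -2.309 2.018 0.49
vertex -2.829 1.786 0.675
vertex -2.591 3.175 1.146
endloop
endfacet
facet normal -0.451 0.355 -0.819
outer loop
vertex -2.591 3.175 1.146
vertex -2.829 1.786 0.675
vertex -3.111 2.944 1.332
endloop
endfacet
facet normal -0.206 0.852 0.482
outer loop
vertex -2.591 3.175 1.146
vertex -3.111 2.944 1.332
vertex -2.571 2.839 1.748
endloop
endfacet
facet normal 0.207 -0.852 -0.482
outer loop
vertex -2.829 1.786 0.675
vertex -2.289 1.681 1.092
vertex -2.943 1.476 1.174
endloop
endfacet
facet normal -0.960 -0.081 -0.269
outer loop
vertex -2.829 1.786 0.675
vertex -2.943 1.476 1.174
vertex -3.111 2.944 1.332
endloop
endfacet
facet normal -0.960 -0.081 -0.268
outer loop
vertex -3.111 2.944 1.332
vertex -2.943 1.476 1.174
vertex -3.224 2.633 1.831
endloop
endfacet
facet normal -0.207 0.851 0.483
outer loop
vertex -3.111 2.944 1.332
vertex -3.224 2.633 1.831
vertex -2.571 2.839 1.748
endloop
endfacet
facet normal 0.206 -0.851 -0.483
outer loop
vertex -2.943 1.476 1.174
vertex -2.289 1.681 1.092
vertex -2.564 1.32 1.611
endloop
endfacet
facet normal -0.746 -0.456 0.484
outer loop
vertex -2.943 1.476 1.174
vertex -2.564 1.32 1.611
vertex -3.224 2.633 1.831
endloop
endfacet
facet normal -0.747 -0.456 0.483
outer loop
vertex -3.224 2.633 1.831
vertex -2.564 1.32 1.611
vertex -2.846 2.477 2.268
endloop
endfacet
facet normal -0.207 0.851 0.483
outer loop
vertex -3.224 2.633 1.831
vertex -2.846 2.477 2.268
vertex -2.571 2.839 1.748
endloop
endfacet
facet normal 0.206 -0.851 -0.483
outer loop
vertex -2.564 1.32 1.611
vertex -2.289 1.681 1.092
vertex -1.978 1.436 1.657
endloop
endfacet
facet normal 0.028 -0.488 0.872
outer loop
vertex -2.564 1.32 1.611
vertex -1.978 1.436 1.657
vertex -2.846 2.477 2.268
endloop
endfacet
facet normal 0.028 -0.488 0.872
outer loop
vertex -2.846 2.477 2.268
vertex -1.978 1.436 1.657
vertex -2.26 2.593 2.314
endloop
endfacet
facet normal -0.206 0.851 0.483
outer loop
vertex -2.846 2.477 2.268
vertex -2.26 2.593 2.314
vertex -2.571 2.839 1.748
endloop
endfacet
facet normal -0.990 0.049 0.129
outer loop
vertex 1.514 0.37 0.673
vertex 1.62 1.845 0.925
vertex 1.351 0.612 -0.676
endloop
endfacet
facet normal -0.071 -0.983 -0.168
outer loop
vertex 2.5 0.555 -0.825
vertex 1.514 0.37 0.673
vertex 1.351 0.612 -0.676
endloop
endfacet
facet normal -0.990 0.049 0.129
outer loop
vertex 1.351 0.612 -0.676
vertex 1.62 1.845 0.925
vertex 1.457 2.087 -0.424
endloop
endfacet
facet normal -0.118 0.175 -0.977
outer loop
vertex 1.457 2.087 -0.424
vertex 2.5 0.555 -0.825
vertex 1.351 0.612 -0.676
endloop
endfacet
facet normal 0.118 -0.175 0.977
outer loop
vertex 1.514 0.37 0.673
vertex 2.769 1.788 0.776
vertex 1.62 1.845 0.925
endloop
endfacet
facet normal -0.071 -0.983 -0.168
outer loop
vertex 2.663 0.313 0.524
vertex 1.514 0.37 0.673
vertex 2.5 0.555 -0.825
endloop
endfacet
facet normal 0.118 -0.175 0.977
outer loop
vertex 2.663 0.313 0.524
vertex 2.769 1.788 0.776
vertex 1.514 0.37 0.673
endloop
endfacet
facet normal 0.071 0.983 0.168
outer loop
vertex 1.62 1.845 0.925
vertex 2.769 1.788 0.776
vertex 1.457 2.087 -0.424
endloop
endfacet
facet normal -0.118 0.175 -0.977
outer loop
vertex 2.606 2.03 -0.573
vertex 2.5 0.555 -0.825
vertex 1.457 2.087 -0.424
endloop
endfacet
facet normal 0.071 0.983 0.168
outer loop
vertex 1.457 2.087 -0.424
vertex 2.769 1.788 0.776
vertex 2.606 2.03 -0.573
endloop
endfacet
facet normal 0.990 -0.049 -0.129
outer loop
vertex 2.606 2.03 -0.573
vertex 2.663 0.313 0.524
vertex 2.5 0.555 -0.825
endloop
endfacet
facet normal 0.990 -0.049 -0.129
outer loop
vertex 2.769 1.788 0.776
vertex 2.663 0.313 0.524
vertex 2.606 2.03 -0.573
endloop
endfacet

endsolid


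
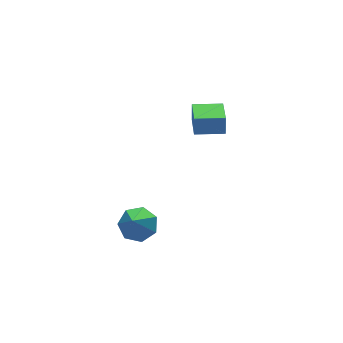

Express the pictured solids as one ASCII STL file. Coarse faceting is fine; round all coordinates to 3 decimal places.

solid 
facet normal 0.359 0.471 -0.806
outer loop
vertex -2.042 -1.848 -1.89
vertex -2.622 -1.081 -1.7
vertex -1.708 -1.247 -1.39
endloop
endfacet
facet normal 0.648 -0.667 0.369
outer loop
vertex -2.042 -1.848 -1.89
vertex -1.708 -1.247 -1.39
vertex -3.398 -2.099 0.04
endloop
endfacet
facet normal 0.359 0.471 -0.806
outer loop
vertex -1.708 -1.247 -1.39
vertex -2.622 -1.081 -1.7
vertex -2.062 -0.521 -1.123
endloop
endfacet
facet normal 0.638 0.028 0.770
outer loop
vertex -1.708 -1.247 -1.39
vertex -2.062 -0.521 -1.123
vertex -3.398 -2.099 0.04
endloop
endfacet
facet normal 0.359 0.471 -0.806
outer loop
vertex -2.062 -0.521 -1.123
vertex -2.622 -1.081 -1.7
vertex -2.838 -0.217 -1.291
endloop
endfacet
facet normal 0.045 0.568 0.822
outer loop
vertex -2.062 -0.521 -1.123
vertex -2.838 -0.217 -1.291
vertex -3.398 -2.099 0.04
endloop
endfacet
facet normal 0.359 0.471 -0.806
outer loop
vertex -2.838 -0.217 -1.291
vertex -2.622 -1.081 -1.7
vertex -3.452 -0.564 -1.767
endloop
endfacet
facet normal -0.684 0.546 0.484
outer loop
vertex -2.838 -0.217 -1.291
vertex -3.452 -0.564 -1.767
vertex -3.398 -2.099 0.04
endloop
endfacet
facet normal 0.359 0.472 -0.806
outer loop
vertex -3.452 -0.564 -1.767
vertex -2.622 -1.081 -1.7
vertex -3.441 -1.3 -2.193
endloop
endfacet
facet normal -1.000 -0.022 0.012
outer loop
vertex -3.452 -0.564 -1.767
vertex -3.441 -1.3 -2.193
vertex -3.398 -2.099 0.04
endloop
endfacet
facet normal 0.359 0.471 -0.806
outer loop
vertex -3.441 -1.3 -2.193
vertex -2.622 -1.081 -1.7
vertex -2.814 -1.871 -2.247
endloop
endfacet
facet normal -0.665 -0.707 -0.240
outer loop
vertex -3.441 -1.3 -2.193
vertex -2.814 -1.871 -2.247
vertex -3.398 -2.099 0.04
endloop
endfacet
facet normal 0.359 0.471 -0.806
outer loop
vertex -2.814 -1.871 -2.247
vertex -2.622 -1.081 -1.7
vertex -2.042 -1.848 -1.89
endloop
endfacet
facet normal 0.067 -0.994 -0.082
outer loop
vertex -2.814 -1.871 -2.247
vertex -2.042 -1.848 -1.89
vertex -3.398 -2.099 0.04
endloop
endfacet
facet normal -0.914 0.406 0.015
outer loop
vertex 2.637 3.282 0.304
vertex 3.31 4.815 -0.17
vertex 2.507 3.027 -0.706
endloop
endfacet
facet normal -0.387 -0.881 0.272
outer loop
vertex 3.95 2.385 -0.73
vertex 2.637 3.282 0.304
vertex 2.507 3.027 -0.706
endloop
endfacet
facet normal -0.914 0.406 0.015
outer loop
vertex 2.507 3.027 -0.706
vertex 3.31 4.815 -0.17
vertex 3.18 4.559 -1.18
endloop
endfacet
facet normal -0.124 -0.243 -0.962
outer loop
vertex 3.18 4.559 -1.18
vertex 3.95 2.385 -0.73
vertex 2.507 3.027 -0.706
endloop
endfacet
facet normal 0.124 0.243 0.962
outer loop
vertex 2.637 3.282 0.304
vertex 4.753 4.173 -0.194
vertex 3.31 4.815 -0.17
endloop
endfacet
facet normal -0.387 -0.881 0.273
outer loop
vertex 4.08 2.641 0.28
vertex 2.637 3.282 0.304
vertex 3.95 2.385 -0.73
endloop
endfacet
facet normal 0.124 0.243 0.962
outer loop
vertex 4.08 2.641 0.28
vertex 4.753 4.173 -0.194
vertex 2.637 3.282 0.304
endloop
endfacet
facet normal 0.387 0.881 -0.273
outer loop
vertex 3.31 4.815 -0.17
vertex 4.753 4.173 -0.194
vertex 3.18 4.559 -1.18
endloop
endfacet
facet normal -0.124 -0.243 -0.962
outer loop
vertex 4.623 3.918 -1.204
vertex 3.95 2.385 -0.73
vertex 3.18 4.559 -1.18
endloop
endfacet
facet normal 0.387 0.881 -0.272
outer loop
vertex 3.18 4.559 -1.18
vertex 4.753 4.173 -0.194
vertex 4.623 3.918 -1.204
endloop
endfacet
facet normal 0.914 -0.406 -0.015
outer loop
vertex 4.623 3.918 -1.204
vertex 4.08 2.641 0.28
vertex 3.95 2.385 -0.73
endloop
endfacet
facet normal 0.914 -0.406 -0.015
outer loop
vertex 4.753 4.173 -0.194
vertex 4.08 2.641 0.28
vertex 4.623 3.918 -1.204
endloop
endfacet

endsolid


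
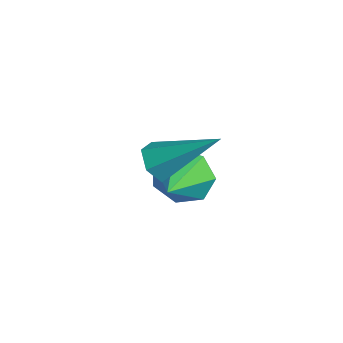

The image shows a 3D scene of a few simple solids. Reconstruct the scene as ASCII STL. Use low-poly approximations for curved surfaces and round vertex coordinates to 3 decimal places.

solid 
facet normal -0.491 -0.631 -0.601
outer loop
vertex -0.261 -4.73 2.222
vertex -0.638 -4.233 2.008
vertex -0.073 -4.376 1.697
endloop
endfacet
facet normal 0.924 -0.373 0.079
outer loop
vertex -0.261 -4.73 2.222
vertex -0.073 -4.376 1.697
vertex 0.378 -2.927 3.252
endloop
endfacet
facet normal -0.491 -0.631 -0.601
outer loop
vertex -0.073 -4.376 1.697
vertex -0.638 -4.233 2.008
vertex -0.451 -3.878 1.483
endloop
endfacet
facet normal 0.764 0.346 -0.544
outer loop
vertex -0.073 -4.376 1.697
vertex -0.451 -3.878 1.483
vertex 0.378 -2.927 3.252
endloop
endfacet
facet normal -0.491 -0.630 -0.601
outer loop
vertex -0.451 -3.878 1.483
vertex -0.638 -4.233 2.008
vertex -1.015 -3.735 1.794
endloop
endfacet
facet normal -0.030 0.886 -0.462
outer loop
vertex -0.451 -3.878 1.483
vertex -1.015 -3.735 1.794
vertex 0.378 -2.927 3.252
endloop
endfacet
facet normal -0.491 -0.630 -0.601
outer loop
vertex -1.015 -3.735 1.794
vertex -0.638 -4.233 2.008
vertex -1.202 -4.089 2.318
endloop
endfacet
facet normal -0.664 0.708 0.242
outer loop
vertex -1.015 -3.735 1.794
vertex -1.202 -4.089 2.318
vertex 0.378 -2.927 3.252
endloop
endfacet
facet normal -0.491 -0.630 -0.601
outer loop
vertex -1.202 -4.089 2.318
vertex -0.638 -4.233 2.008
vertex -0.825 -4.587 2.532
endloop
endfacet
facet normal -0.503 -0.010 0.864
outer loop
vertex -1.202 -4.089 2.318
vertex -0.825 -4.587 2.532
vertex 0.378 -2.927 3.252
endloop
endfacet
facet normal -0.490 -0.631 -0.601
outer loop
vertex -0.825 -4.587 2.532
vertex -0.638 -4.233 2.008
vertex -0.261 -4.73 2.222
endloop
endfacet
facet normal 0.291 -0.550 0.783
outer loop
vertex -0.825 -4.587 2.532
vertex -0.261 -4.73 2.222
vertex 0.378 -2.927 3.252
endloop
endfacet
facet normal -0.646 0.646 -0.408
outer loop
vertex -1.211 -2.522 -0.905
vertex -1.871 -2.81 -0.316
vertex -1.254 -2.123 -0.205
endloop
endfacet
facet normal 0.977 0.205 -0.057
outer loop
vertex -1.211 -2.522 -0.905
vertex -1.254 -2.123 -0.205
vertex -0.869 -3.81 0.316
endloop
endfacet
facet normal -0.646 0.646 -0.407
outer loop
vertex -1.254 -2.123 -0.205
vertex -1.871 -2.81 -0.316
vertex -1.761 -2.241 0.412
endloop
endfacet
facet normal 0.689 0.353 0.633
outer loop
vertex -1.254 -2.123 -0.205
vertex -1.761 -2.241 0.412
vertex -0.869 -3.81 0.316
endloop
endfacet
facet normal -0.646 0.646 -0.407
outer loop
vertex -1.761 -2.241 0.412
vertex -1.871 -2.81 -0.316
vertex -2.351 -2.788 0.48
endloop
endfacet
facet normal 0.112 0.003 0.994
outer loop
vertex -1.761 -2.241 0.412
vertex -2.351 -2.788 0.48
vertex -0.869 -3.81 0.316
endloop
endfacet
facet normal -0.646 0.646 -0.407
outer loop
vertex -2.351 -2.788 0.48
vertex -1.871 -2.81 -0.316
vertex -2.579 -3.351 -0.051
endloop
endfacet
facet normal -0.317 -0.580 0.751
outer loop
vertex -2.351 -2.788 0.48
vertex -2.579 -3.351 -0.051
vertex -0.869 -3.81 0.316
endloop
endfacet
facet normal -0.646 0.645 -0.408
outer loop
vertex -2.579 -3.351 -0.051
vertex -1.871 -2.81 -0.316
vertex -2.274 -3.507 -0.781
endloop
endfacet
facet normal -0.276 -0.957 0.089
outer loop
vertex -2.579 -3.351 -0.051
vertex -2.274 -3.507 -0.781
vertex -0.869 -3.81 0.316
endloop
endfacet
facet normal -0.646 0.645 -0.408
outer loop
vertex -2.274 -3.507 -0.781
vertex -1.871 -2.81 -0.316
vertex -1.665 -3.138 -1.161
endloop
endfacet
facet normal 0.204 -0.845 -0.494
outer loop
vertex -2.274 -3.507 -0.781
vertex -1.665 -3.138 -1.161
vertex -0.869 -3.81 0.316
endloop
endfacet
facet normal -0.646 0.645 -0.408
outer loop
vertex -1.665 -3.138 -1.161
vertex -1.871 -2.81 -0.316
vertex -1.211 -2.522 -0.905
endloop
endfacet
facet normal 0.761 -0.328 -0.560
outer loop
vertex -1.665 -3.138 -1.161
vertex -1.211 -2.522 -0.905
vertex -0.869 -3.81 0.316
endloop
endfacet

endsolid


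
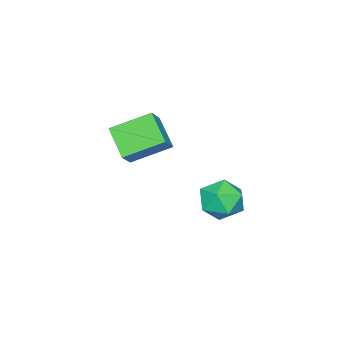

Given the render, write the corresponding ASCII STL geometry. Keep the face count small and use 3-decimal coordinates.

solid 
facet normal -0.708 -0.157 -0.689
outer loop
vertex -1.15 -4.8 3.109
vertex -2.232 -3.497 3.923
vertex -0.491 -3.668 2.173
endloop
endfacet
facet normal 0.576 -0.693 -0.433
outer loop
vertex 0.252 -3.503 2.897
vertex -1.15 -4.8 3.109
vertex -0.491 -3.668 2.173
endloop
endfacet
facet normal -0.708 -0.157 -0.689
outer loop
vertex -0.491 -3.668 2.173
vertex -2.232 -3.497 3.923
vertex -1.573 -2.364 2.988
endloop
endfacet
facet normal 0.410 0.703 -0.581
outer loop
vertex -1.573 -2.364 2.988
vertex 0.252 -3.503 2.897
vertex -0.491 -3.668 2.173
endloop
endfacet
facet normal -0.410 -0.703 0.581
outer loop
vertex -1.15 -4.8 3.109
vertex -1.489 -3.332 4.647
vertex -2.232 -3.497 3.923
endloop
endfacet
facet normal 0.575 -0.693 -0.434
outer loop
vertex -0.407 -4.636 3.832
vertex -1.15 -4.8 3.109
vertex 0.252 -3.503 2.897
endloop
endfacet
facet normal -0.410 -0.703 0.581
outer loop
vertex -0.407 -4.636 3.832
vertex -1.489 -3.332 4.647
vertex -1.15 -4.8 3.109
endloop
endfacet
facet normal -0.576 0.693 0.433
outer loop
vertex -2.232 -3.497 3.923
vertex -1.489 -3.332 4.647
vertex -1.573 -2.364 2.988
endloop
endfacet
facet normal 0.410 0.703 -0.581
outer loop
vertex -0.83 -2.2 3.711
vertex 0.252 -3.503 2.897
vertex -1.573 -2.364 2.988
endloop
endfacet
facet normal -0.575 0.694 0.434
outer loop
vertex -1.573 -2.364 2.988
vertex -1.489 -3.332 4.647
vertex -0.83 -2.2 3.711
endloop
endfacet
facet normal 0.708 0.157 0.689
outer loop
vertex -0.83 -2.2 3.711
vertex -0.407 -4.636 3.832
vertex 0.252 -3.503 2.897
endloop
endfacet
facet normal 0.708 0.157 0.689
outer loop
vertex -1.489 -3.332 4.647
vertex -0.407 -4.636 3.832
vertex -0.83 -2.2 3.711
endloop
endfacet
facet normal 0.280 -0.301 0.911
outer loop
vertex -3.161 -1.356 -0.302
vertex -4.198 -1.666 -0.086
vertex -3.491 -2.382 -0.54
endloop
endfacet
facet normal 0.816 -0.366 0.447
outer loop
vertex -3.161 -1.356 -0.302
vertex -3.491 -2.382 -0.54
vertex -2.854 -1.829 -1.251
endloop
endfacet
facet normal 0.946 0.278 0.168
outer loop
vertex -3.161 -1.356 -0.302
vertex -2.854 -1.829 -1.251
vertex -3.167 -0.77 -1.238
endloop
endfacet
facet normal 0.489 0.741 0.461
outer loop
vertex -3.161 -1.356 -0.302
vertex -3.167 -0.77 -1.238
vertex -3.998 -0.669 -0.518
endloop
endfacet
facet normal 0.077 0.383 0.920
outer loop
vertex -3.161 -1.356 -0.302
vertex -3.998 -0.669 -0.518
vertex -4.198 -1.666 -0.086
endloop
endfacet
facet normal 0.600 -0.796 -0.081
outer loop
vertex -2.854 -1.829 -1.251
vertex -3.491 -2.382 -0.54
vertex -3.702 -2.431 -1.622
endloop
endfacet
facet normal -0.268 -0.691 0.672
outer loop
vertex -3.491 -2.382 -0.54
vertex -4.198 -1.666 -0.086
vertex -4.533 -2.33 -0.902
endloop
endfacet
facet normal -0.596 0.417 0.686
outer loop
vertex -4.198 -1.666 -0.086
vertex -3.998 -0.669 -0.518
vertex -4.846 -1.271 -0.889
endloop
endfacet
facet normal 0.070 0.996 -0.059
outer loop
vertex -3.998 -0.669 -0.518
vertex -3.167 -0.77 -1.238
vertex -4.209 -0.718 -1.6
endloop
endfacet
facet normal 0.810 0.246 -0.533
outer loop
vertex -3.167 -0.77 -1.238
vertex -2.854 -1.829 -1.251
vertex -3.502 -1.434 -2.054
endloop
endfacet
facet normal -0.489 -0.741 -0.461
outer loop
vertex -4.539 -1.744 -1.838
vertex -3.702 -2.431 -1.622
vertex -4.533 -2.33 -0.902
endloop
endfacet
facet normal -0.946 -0.278 -0.168
outer loop
vertex -4.539 -1.744 -1.838
vertex -4.533 -2.33 -0.902
vertex -4.846 -1.271 -0.889
endloop
endfacet
facet normal -0.816 0.366 -0.447
outer loop
vertex -4.539 -1.744 -1.838
vertex -4.846 -1.271 -0.889
vertex -4.209 -0.718 -1.6
endloop
endfacet
facet normal -0.280 0.301 -0.911
outer loop
vertex -4.539 -1.744 -1.838
vertex -4.209 -0.718 -1.6
vertex -3.502 -1.434 -2.054
endloop
endfacet
facet normal -0.077 -0.383 -0.920
outer loop
vertex -4.539 -1.744 -1.838
vertex -3.502 -1.434 -2.054
vertex -3.702 -2.431 -1.622
endloop
endfacet
facet normal -0.070 -0.996 0.059
outer loop
vertex -4.533 -2.33 -0.902
vertex -3.702 -2.431 -1.622
vertex -3.491 -2.382 -0.54
endloop
endfacet
facet normal -0.810 -0.246 0.533
outer loop
vertex -4.846 -1.271 -0.889
vertex -4.533 -2.33 -0.902
vertex -4.198 -1.666 -0.086
endloop
endfacet
facet normal -0.600 0.796 0.081
outer loop
vertex -4.209 -0.718 -1.6
vertex -4.846 -1.271 -0.889
vertex -3.998 -0.669 -0.518
endloop
endfacet
facet normal 0.268 0.691 -0.672
outer loop
vertex -3.502 -1.434 -2.054
vertex -4.209 -0.718 -1.6
vertex -3.167 -0.77 -1.238
endloop
endfacet
facet normal 0.596 -0.417 -0.686
outer loop
vertex -3.702 -2.431 -1.622
vertex -3.502 -1.434 -2.054
vertex -2.854 -1.829 -1.251
endloop
endfacet

endsolid
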